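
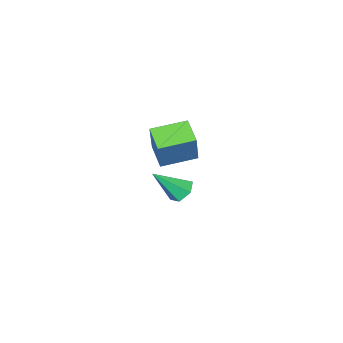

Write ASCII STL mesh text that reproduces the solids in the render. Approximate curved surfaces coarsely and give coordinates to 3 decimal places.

solid 
facet normal -0.573 0.410 -0.710
outer loop
vertex -0.548 -1.173 -2.891
vertex -1.026 -0.84 -2.313
vertex -0.377 -0.426 -2.598
endloop
endfacet
facet normal 0.932 -0.075 -0.354
outer loop
vertex -0.548 -1.173 -2.891
vertex -0.377 -0.426 -2.598
vertex 0.206 -1.72 -0.787
endloop
endfacet
facet normal -0.573 0.409 -0.710
outer loop
vertex -0.377 -0.426 -2.598
vertex -1.026 -0.84 -2.313
vertex -0.855 -0.093 -2.021
endloop
endfacet
facet normal 0.727 0.647 0.229
outer loop
vertex -0.377 -0.426 -2.598
vertex -0.855 -0.093 -2.021
vertex 0.206 -1.72 -0.787
endloop
endfacet
facet normal -0.573 0.409 -0.710
outer loop
vertex -0.855 -0.093 -2.021
vertex -1.026 -0.84 -2.313
vertex -1.503 -0.507 -1.736
endloop
endfacet
facet normal -0.025 0.594 0.804
outer loop
vertex -0.855 -0.093 -2.021
vertex -1.503 -0.507 -1.736
vertex 0.206 -1.72 -0.787
endloop
endfacet
facet normal -0.573 0.410 -0.710
outer loop
vertex -1.503 -0.507 -1.736
vertex -1.026 -0.84 -2.313
vertex -1.674 -1.254 -2.029
endloop
endfacet
facet normal -0.573 -0.182 0.799
outer loop
vertex -1.503 -0.507 -1.736
vertex -1.674 -1.254 -2.029
vertex 0.206 -1.72 -0.787
endloop
endfacet
facet normal -0.573 0.409 -0.710
outer loop
vertex -1.674 -1.254 -2.029
vertex -1.026 -0.84 -2.313
vertex -1.196 -1.587 -2.606
endloop
endfacet
facet normal -0.368 -0.904 0.217
outer loop
vertex -1.674 -1.254 -2.029
vertex -1.196 -1.587 -2.606
vertex 0.206 -1.72 -0.787
endloop
endfacet
facet normal -0.573 0.409 -0.710
outer loop
vertex -1.196 -1.587 -2.606
vertex -1.026 -0.84 -2.313
vertex -0.548 -1.173 -2.891
endloop
endfacet
facet normal 0.385 -0.850 -0.359
outer loop
vertex -1.196 -1.587 -2.606
vertex -0.548 -1.173 -2.891
vertex 0.206 -1.72 -0.787
endloop
endfacet
facet normal -0.807 0.568 0.162
outer loop
vertex 1.574 1.783 5.269
vertex 2.253 2.908 4.705
vertex 0.87 1.301 3.46
endloop
endfacet
facet normal -0.475 -0.787 0.394
outer loop
vertex 2.387 0.232 3.155
vertex 1.574 1.783 5.269
vertex 0.87 1.301 3.46
endloop
endfacet
facet normal -0.806 0.569 0.162
outer loop
vertex 0.87 1.301 3.46
vertex 2.253 2.908 4.705
vertex 1.55 2.426 2.896
endloop
endfacet
facet normal -0.352 -0.241 -0.905
outer loop
vertex 1.55 2.426 2.896
vertex 2.387 0.232 3.155
vertex 0.87 1.301 3.46
endloop
endfacet
facet normal 0.352 0.241 0.904
outer loop
vertex 1.574 1.783 5.269
vertex 3.77 1.839 4.4
vertex 2.253 2.908 4.705
endloop
endfacet
facet normal -0.475 -0.787 0.394
outer loop
vertex 3.09 0.714 4.964
vertex 1.574 1.783 5.269
vertex 2.387 0.232 3.155
endloop
endfacet
facet normal 0.352 0.241 0.905
outer loop
vertex 3.09 0.714 4.964
vertex 3.77 1.839 4.4
vertex 1.574 1.783 5.269
endloop
endfacet
facet normal 0.475 0.787 -0.394
outer loop
vertex 2.253 2.908 4.705
vertex 3.77 1.839 4.4
vertex 1.55 2.426 2.896
endloop
endfacet
facet normal -0.352 -0.241 -0.904
outer loop
vertex 3.066 1.357 2.591
vertex 2.387 0.232 3.155
vertex 1.55 2.426 2.896
endloop
endfacet
facet normal 0.475 0.786 -0.394
outer loop
vertex 1.55 2.426 2.896
vertex 3.77 1.839 4.4
vertex 3.066 1.357 2.591
endloop
endfacet
facet normal 0.807 -0.568 -0.162
outer loop
vertex 3.066 1.357 2.591
vertex 3.09 0.714 4.964
vertex 2.387 0.232 3.155
endloop
endfacet
facet normal 0.806 -0.569 -0.162
outer loop
vertex 3.77 1.839 4.4
vertex 3.09 0.714 4.964
vertex 3.066 1.357 2.591
endloop
endfacet

endsolid


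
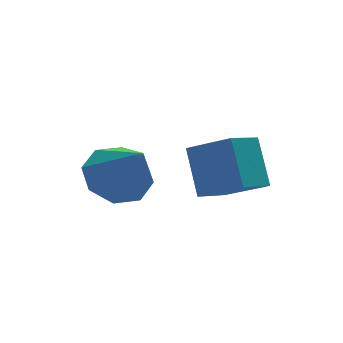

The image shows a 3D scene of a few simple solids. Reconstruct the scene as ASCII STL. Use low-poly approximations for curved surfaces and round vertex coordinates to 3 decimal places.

solid 
facet normal -0.153 0.610 -0.778
outer loop
vertex 2.12 3.947 -1.912
vertex 1.172 4.192 -1.534
vertex 2.141 4.581 -1.419
endloop
endfacet
facet normal 0.952 -0.207 0.226
outer loop
vertex 2.12 3.947 -1.912
vertex 2.141 4.581 -1.419
vertex 1.468 3.008 -0.026
endloop
endfacet
facet normal -0.153 0.611 -0.777
outer loop
vertex 2.141 4.581 -1.419
vertex 1.172 4.192 -1.534
vertex 1.594 4.987 -0.992
endloop
endfacet
facet normal 0.709 0.272 0.650
outer loop
vertex 2.141 4.581 -1.419
vertex 1.594 4.987 -0.992
vertex 1.468 3.008 -0.026
endloop
endfacet
facet normal -0.153 0.611 -0.777
outer loop
vertex 1.594 4.987 -0.992
vertex 1.172 4.192 -1.534
vertex 0.8 4.927 -0.883
endloop
endfacet
facet normal 0.091 0.432 0.897
outer loop
vertex 1.594 4.987 -0.992
vertex 0.8 4.927 -0.883
vertex 1.468 3.008 -0.026
endloop
endfacet
facet normal -0.153 0.611 -0.777
outer loop
vertex 0.8 4.927 -0.883
vertex 1.172 4.192 -1.534
vertex 0.224 4.437 -1.155
endloop
endfacet
facet normal -0.540 0.179 0.822
outer loop
vertex 0.8 4.927 -0.883
vertex 0.224 4.437 -1.155
vertex 1.468 3.008 -0.026
endloop
endfacet
facet normal -0.153 0.611 -0.777
outer loop
vertex 0.224 4.437 -1.155
vertex 1.172 4.192 -1.534
vertex 0.203 3.804 -1.649
endloop
endfacet
facet normal -0.815 -0.339 0.469
outer loop
vertex 0.224 4.437 -1.155
vertex 0.203 3.804 -1.649
vertex 1.468 3.008 -0.026
endloop
endfacet
facet normal -0.152 0.610 -0.777
outer loop
vertex 0.203 3.804 -1.649
vertex 1.172 4.192 -1.534
vertex 0.75 3.398 -2.075
endloop
endfacet
facet normal -0.573 -0.819 0.045
outer loop
vertex 0.203 3.804 -1.649
vertex 0.75 3.398 -2.075
vertex 1.468 3.008 -0.026
endloop
endfacet
facet normal -0.153 0.611 -0.777
outer loop
vertex 0.75 3.398 -2.075
vertex 1.172 4.192 -1.534
vertex 1.544 3.457 -2.185
endloop
endfacet
facet normal 0.045 -0.978 -0.202
outer loop
vertex 0.75 3.398 -2.075
vertex 1.544 3.457 -2.185
vertex 1.468 3.008 -0.026
endloop
endfacet
facet normal -0.152 0.611 -0.777
outer loop
vertex 1.544 3.457 -2.185
vertex 1.172 4.192 -1.534
vertex 2.12 3.947 -1.912
endloop
endfacet
facet normal 0.677 -0.725 -0.127
outer loop
vertex 1.544 3.457 -2.185
vertex 2.12 3.947 -1.912
vertex 1.468 3.008 -0.026
endloop
endfacet
facet normal -0.819 -0.404 0.407
outer loop
vertex 3.682 2.314 0.44
vertex 2.81 3.307 -0.33
vertex 3.582 1.256 -0.809
endloop
endfacet
facet normal 0.570 -0.649 0.504
outer loop
vertex 4.59 1.753 -1.31
vertex 3.682 2.314 0.44
vertex 3.582 1.256 -0.809
endloop
endfacet
facet normal -0.820 -0.403 0.407
outer loop
vertex 3.582 1.256 -0.809
vertex 2.81 3.307 -0.33
vertex 2.71 2.25 -1.58
endloop
endfacet
facet normal -0.061 -0.645 -0.762
outer loop
vertex 2.71 2.25 -1.58
vertex 4.59 1.753 -1.31
vertex 3.582 1.256 -0.809
endloop
endfacet
facet normal 0.061 0.645 0.762
outer loop
vertex 3.682 2.314 0.44
vertex 3.818 3.804 -0.831
vertex 2.81 3.307 -0.33
endloop
endfacet
facet normal 0.569 -0.650 0.504
outer loop
vertex 4.69 2.81 -0.06
vertex 3.682 2.314 0.44
vertex 4.59 1.753 -1.31
endloop
endfacet
facet normal 0.061 0.645 0.762
outer loop
vertex 4.69 2.81 -0.06
vertex 3.818 3.804 -0.831
vertex 3.682 2.314 0.44
endloop
endfacet
facet normal -0.570 0.649 -0.503
outer loop
vertex 2.81 3.307 -0.33
vertex 3.818 3.804 -0.831
vertex 2.71 2.25 -1.58
endloop
endfacet
facet normal -0.061 -0.645 -0.762
outer loop
vertex 3.718 2.746 -2.08
vertex 4.59 1.753 -1.31
vertex 2.71 2.25 -1.58
endloop
endfacet
facet normal -0.570 0.649 -0.504
outer loop
vertex 2.71 2.25 -1.58
vertex 3.818 3.804 -0.831
vertex 3.718 2.746 -2.08
endloop
endfacet
facet normal 0.819 0.404 -0.407
outer loop
vertex 3.718 2.746 -2.08
vertex 4.69 2.81 -0.06
vertex 4.59 1.753 -1.31
endloop
endfacet
facet normal 0.820 0.403 -0.407
outer loop
vertex 3.818 3.804 -0.831
vertex 4.69 2.81 -0.06
vertex 3.718 2.746 -2.08
endloop
endfacet

endsolid


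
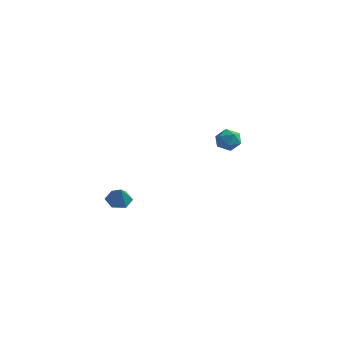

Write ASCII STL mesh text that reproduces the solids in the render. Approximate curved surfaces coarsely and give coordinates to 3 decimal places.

solid 
facet normal -0.779 0.324 0.537
outer loop
vertex 1.776 4.137 -1.212
vertex 1.505 3.442 -1.186
vertex 1.971 3.681 -0.654
endloop
endfacet
facet normal -0.200 0.723 0.661
outer loop
vertex 1.776 4.137 -1.212
vertex 1.971 3.681 -0.654
vertex 2.484 4.117 -0.976
endloop
endfacet
facet normal 0.016 0.999 0.038
outer loop
vertex 1.776 4.137 -1.212
vertex 2.484 4.117 -0.976
vertex 2.335 4.147 -1.707
endloop
endfacet
facet normal -0.430 0.771 -0.470
outer loop
vertex 1.776 4.137 -1.212
vertex 2.335 4.147 -1.707
vertex 1.73 3.73 -1.837
endloop
endfacet
facet normal -0.921 0.353 -0.162
outer loop
vertex 1.776 4.137 -1.212
vertex 1.73 3.73 -1.837
vertex 1.505 3.442 -1.186
endloop
endfacet
facet normal 0.316 0.295 0.902
outer loop
vertex 2.484 4.117 -0.976
vertex 1.971 3.681 -0.654
vertex 2.65 3.41 -0.803
endloop
endfacet
facet normal -0.620 -0.351 0.701
outer loop
vertex 1.971 3.681 -0.654
vertex 1.505 3.442 -1.186
vertex 2.045 2.993 -0.933
endloop
endfacet
facet normal -0.851 -0.305 -0.429
outer loop
vertex 1.505 3.442 -1.186
vertex 1.73 3.73 -1.837
vertex 1.896 3.023 -1.664
endloop
endfacet
facet normal -0.056 0.370 -0.927
outer loop
vertex 1.73 3.73 -1.837
vertex 2.335 4.147 -1.707
vertex 2.409 3.459 -1.986
endloop
endfacet
facet normal 0.664 0.740 -0.105
outer loop
vertex 2.335 4.147 -1.707
vertex 2.484 4.117 -0.976
vertex 2.875 3.698 -1.454
endloop
endfacet
facet normal 0.430 -0.771 0.470
outer loop
vertex 2.604 3.003 -1.428
vertex 2.65 3.41 -0.803
vertex 2.045 2.993 -0.933
endloop
endfacet
facet normal -0.016 -0.999 -0.038
outer loop
vertex 2.604 3.003 -1.428
vertex 2.045 2.993 -0.933
vertex 1.896 3.023 -1.664
endloop
endfacet
facet normal 0.200 -0.723 -0.661
outer loop
vertex 2.604 3.003 -1.428
vertex 1.896 3.023 -1.664
vertex 2.409 3.459 -1.986
endloop
endfacet
facet normal 0.779 -0.324 -0.537
outer loop
vertex 2.604 3.003 -1.428
vertex 2.409 3.459 -1.986
vertex 2.875 3.698 -1.454
endloop
endfacet
facet normal 0.921 -0.353 0.162
outer loop
vertex 2.604 3.003 -1.428
vertex 2.875 3.698 -1.454
vertex 2.65 3.41 -0.803
endloop
endfacet
facet normal 0.056 -0.370 0.927
outer loop
vertex 2.045 2.993 -0.933
vertex 2.65 3.41 -0.803
vertex 1.971 3.681 -0.654
endloop
endfacet
facet normal -0.664 -0.740 0.105
outer loop
vertex 1.896 3.023 -1.664
vertex 2.045 2.993 -0.933
vertex 1.505 3.442 -1.186
endloop
endfacet
facet normal -0.316 -0.295 -0.902
outer loop
vertex 2.409 3.459 -1.986
vertex 1.896 3.023 -1.664
vertex 1.73 3.73 -1.837
endloop
endfacet
facet normal 0.620 0.351 -0.701
outer loop
vertex 2.875 3.698 -1.454
vertex 2.409 3.459 -1.986
vertex 2.335 4.147 -1.707
endloop
endfacet
facet normal 0.851 0.305 0.429
outer loop
vertex 2.65 3.41 -0.803
vertex 2.875 3.698 -1.454
vertex 2.484 4.117 -0.976
endloop
endfacet
facet normal -0.437 0.418 -0.796
outer loop
vertex 1.238 -3.538 -3.856
vertex 0.701 -3.391 -3.484
vertex 1.205 -2.953 -3.531
endloop
endfacet
facet normal 0.999 0.034 0.039
outer loop
vertex 1.238 -3.538 -3.856
vertex 1.205 -2.953 -3.531
vertex 1.199 -3.869 -2.576
endloop
endfacet
facet normal -0.438 0.419 -0.795
outer loop
vertex 1.205 -2.953 -3.531
vertex 0.701 -3.391 -3.484
vertex 0.668 -2.807 -3.158
endloop
endfacet
facet normal 0.561 0.596 0.575
outer loop
vertex 1.205 -2.953 -3.531
vertex 0.668 -2.807 -3.158
vertex 1.199 -3.869 -2.576
endloop
endfacet
facet normal -0.436 0.420 -0.796
outer loop
vertex 0.668 -2.807 -3.158
vertex 0.701 -3.391 -3.484
vertex 0.163 -3.245 -3.112
endloop
endfacet
facet normal -0.240 0.371 0.897
outer loop
vertex 0.668 -2.807 -3.158
vertex 0.163 -3.245 -3.112
vertex 1.199 -3.869 -2.576
endloop
endfacet
facet normal -0.437 0.418 -0.796
outer loop
vertex 0.163 -3.245 -3.112
vertex 0.701 -3.391 -3.484
vertex 0.196 -3.83 -3.437
endloop
endfacet
facet normal -0.602 -0.413 0.683
outer loop
vertex 0.163 -3.245 -3.112
vertex 0.196 -3.83 -3.437
vertex 1.199 -3.869 -2.576
endloop
endfacet
facet normal -0.437 0.418 -0.796
outer loop
vertex 0.196 -3.83 -3.437
vertex 0.701 -3.391 -3.484
vertex 0.734 -3.976 -3.809
endloop
endfacet
facet normal -0.164 -0.976 0.146
outer loop
vertex 0.196 -3.83 -3.437
vertex 0.734 -3.976 -3.809
vertex 1.199 -3.869 -2.576
endloop
endfacet
facet normal -0.437 0.418 -0.796
outer loop
vertex 0.734 -3.976 -3.809
vertex 0.701 -3.391 -3.484
vertex 1.238 -3.538 -3.856
endloop
endfacet
facet normal 0.637 -0.751 -0.175
outer loop
vertex 0.734 -3.976 -3.809
vertex 1.238 -3.538 -3.856
vertex 1.199 -3.869 -2.576
endloop
endfacet

endsolid


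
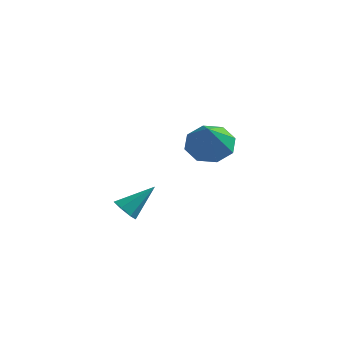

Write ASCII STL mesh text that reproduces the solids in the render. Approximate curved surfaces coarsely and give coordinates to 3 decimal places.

solid 
facet normal -0.223 0.583 -0.781
outer loop
vertex 4.565 3.541 -2.874
vertex 3.621 3.532 -2.611
vertex 4.393 4.101 -2.407
endloop
endfacet
facet normal 0.941 0.006 0.340
outer loop
vertex 4.565 3.541 -2.874
vertex 4.393 4.101 -2.407
vertex 3.999 2.548 -1.289
endloop
endfacet
facet normal -0.223 0.582 -0.782
outer loop
vertex 4.393 4.101 -2.407
vertex 3.621 3.532 -2.611
vertex 3.768 4.329 -2.059
endloop
endfacet
facet normal 0.552 0.390 0.737
outer loop
vertex 4.393 4.101 -2.407
vertex 3.768 4.329 -2.059
vertex 3.999 2.548 -1.289
endloop
endfacet
facet normal -0.224 0.582 -0.781
outer loop
vertex 3.768 4.329 -2.059
vertex 3.621 3.532 -2.611
vertex 3.058 4.089 -2.034
endloop
endfacet
facet normal -0.098 0.384 0.918
outer loop
vertex 3.768 4.329 -2.059
vertex 3.058 4.089 -2.034
vertex 3.999 2.548 -1.289
endloop
endfacet
facet normal -0.223 0.583 -0.781
outer loop
vertex 3.058 4.089 -2.034
vertex 3.621 3.532 -2.611
vertex 2.677 3.524 -2.347
endloop
endfacet
facet normal -0.628 -0.007 0.778
outer loop
vertex 3.058 4.089 -2.034
vertex 2.677 3.524 -2.347
vertex 3.999 2.548 -1.289
endloop
endfacet
facet normal -0.224 0.582 -0.782
outer loop
vertex 2.677 3.524 -2.347
vertex 3.621 3.532 -2.611
vertex 2.85 2.963 -2.814
endloop
endfacet
facet normal -0.729 -0.556 0.398
outer loop
vertex 2.677 3.524 -2.347
vertex 2.85 2.963 -2.814
vertex 3.999 2.548 -1.289
endloop
endfacet
facet normal -0.223 0.582 -0.782
outer loop
vertex 2.85 2.963 -2.814
vertex 3.621 3.532 -2.611
vertex 3.475 2.735 -3.162
endloop
endfacet
facet normal -0.342 -0.940 0.002
outer loop
vertex 2.85 2.963 -2.814
vertex 3.475 2.735 -3.162
vertex 3.999 2.548 -1.289
endloop
endfacet
facet normal -0.224 0.582 -0.782
outer loop
vertex 3.475 2.735 -3.162
vertex 3.621 3.532 -2.611
vertex 4.185 2.975 -3.187
endloop
endfacet
facet normal 0.309 -0.934 -0.180
outer loop
vertex 3.475 2.735 -3.162
vertex 4.185 2.975 -3.187
vertex 3.999 2.548 -1.289
endloop
endfacet
facet normal -0.223 0.582 -0.782
outer loop
vertex 4.185 2.975 -3.187
vertex 3.621 3.532 -2.611
vertex 4.565 3.541 -2.874
endloop
endfacet
facet normal 0.840 -0.542 -0.040
outer loop
vertex 4.185 2.975 -3.187
vertex 4.565 3.541 -2.874
vertex 3.999 2.548 -1.289
endloop
endfacet
facet normal -0.506 -0.584 -0.634
outer loop
vertex 3.075 -1.301 -4.309
vertex 2.623 -1.286 -3.962
vertex 2.754 -0.934 -4.391
endloop
endfacet
facet normal 0.701 0.500 -0.508
outer loop
vertex 3.075 -1.301 -4.309
vertex 2.754 -0.934 -4.391
vertex 3.377 -0.414 -3.018
endloop
endfacet
facet normal -0.506 -0.585 -0.634
outer loop
vertex 2.754 -0.934 -4.391
vertex 2.623 -1.286 -3.962
vertex 2.334 -0.832 -4.15
endloop
endfacet
facet normal 0.019 0.932 -0.362
outer loop
vertex 2.754 -0.934 -4.391
vertex 2.334 -0.832 -4.15
vertex 3.377 -0.414 -3.018
endloop
endfacet
facet normal -0.506 -0.585 -0.635
outer loop
vertex 2.334 -0.832 -4.15
vertex 2.623 -1.286 -3.962
vertex 2.132 -1.072 -3.768
endloop
endfacet
facet normal -0.554 0.805 0.213
outer loop
vertex 2.334 -0.832 -4.15
vertex 2.132 -1.072 -3.768
vertex 3.377 -0.414 -3.018
endloop
endfacet
facet normal -0.506 -0.585 -0.634
outer loop
vertex 2.132 -1.072 -3.768
vertex 2.623 -1.286 -3.962
vertex 2.3 -1.473 -3.532
endloop
endfacet
facet normal -0.585 0.215 0.782
outer loop
vertex 2.132 -1.072 -3.768
vertex 2.3 -1.473 -3.532
vertex 3.377 -0.414 -3.018
endloop
endfacet
facet normal -0.506 -0.585 -0.634
outer loop
vertex 2.3 -1.473 -3.532
vertex 2.623 -1.286 -3.962
vertex 2.711 -1.733 -3.62
endloop
endfacet
facet normal -0.052 -0.393 0.918
outer loop
vertex 2.3 -1.473 -3.532
vertex 2.711 -1.733 -3.62
vertex 3.377 -0.414 -3.018
endloop
endfacet
facet normal -0.506 -0.585 -0.634
outer loop
vertex 2.711 -1.733 -3.62
vertex 2.623 -1.286 -3.962
vertex 3.056 -1.656 -3.966
endloop
endfacet
facet normal 0.645 -0.562 0.518
outer loop
vertex 2.711 -1.733 -3.62
vertex 3.056 -1.656 -3.966
vertex 3.377 -0.414 -3.018
endloop
endfacet
facet normal -0.506 -0.585 -0.634
outer loop
vertex 3.056 -1.656 -3.966
vertex 2.623 -1.286 -3.962
vertex 3.075 -1.301 -4.309
endloop
endfacet
facet normal 0.980 -0.165 -0.116
outer loop
vertex 3.056 -1.656 -3.966
vertex 3.075 -1.301 -4.309
vertex 3.377 -0.414 -3.018
endloop
endfacet

endsolid


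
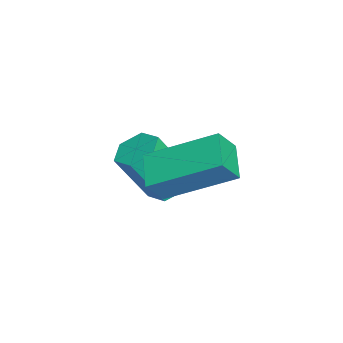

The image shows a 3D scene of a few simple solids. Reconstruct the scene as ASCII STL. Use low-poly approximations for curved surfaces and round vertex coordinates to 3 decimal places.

solid 
facet normal -0.112 0.480 -0.870
outer loop
vertex 1.897 2.534 -4.225
vertex 1.449 2.052 -4.433
vertex 1.224 2.611 -4.096
endloop
endfacet
facet normal 0.187 0.870 0.456
outer loop
vertex 1.897 2.534 -4.225
vertex 1.224 2.611 -4.096
vertex 2.1 1.669 -2.659
endloop
endfacet
facet normal 0.187 0.870 0.456
outer loop
vertex 2.1 1.669 -2.659
vertex 1.224 2.611 -4.096
vertex 1.426 1.746 -2.53
endloop
endfacet
facet normal 0.112 -0.480 0.870
outer loop
vertex 2.1 1.669 -2.659
vertex 1.426 1.746 -2.53
vertex 1.651 1.188 -2.867
endloop
endfacet
facet normal -0.113 0.479 -0.870
outer loop
vertex 1.224 2.611 -4.096
vertex 1.449 2.052 -4.433
vertex 0.775 2.129 -4.303
endloop
endfacet
facet normal -0.751 0.532 0.391
outer loop
vertex 1.224 2.611 -4.096
vertex 0.775 2.129 -4.303
vertex 1.426 1.746 -2.53
endloop
endfacet
facet normal -0.752 0.531 0.391
outer loop
vertex 1.426 1.746 -2.53
vertex 0.775 2.129 -4.303
vertex 0.978 1.265 -2.738
endloop
endfacet
facet normal 0.112 -0.480 0.870
outer loop
vertex 1.426 1.746 -2.53
vertex 0.978 1.265 -2.738
vertex 1.651 1.188 -2.867
endloop
endfacet
facet normal -0.113 0.481 -0.869
outer loop
vertex 0.775 2.129 -4.303
vertex 1.449 2.052 -4.433
vertex 1.0 1.571 -4.641
endloop
endfacet
facet normal -0.939 -0.339 -0.065
outer loop
vertex 0.775 2.129 -4.303
vertex 1.0 1.571 -4.641
vertex 0.978 1.265 -2.738
endloop
endfacet
facet normal -0.939 -0.338 -0.065
outer loop
vertex 0.978 1.265 -2.738
vertex 1.0 1.571 -4.641
vertex 1.203 0.706 -3.075
endloop
endfacet
facet normal 0.112 -0.480 0.870
outer loop
vertex 0.978 1.265 -2.738
vertex 1.203 0.706 -3.075
vertex 1.651 1.188 -2.867
endloop
endfacet
facet normal -0.112 0.480 -0.870
outer loop
vertex 1.0 1.571 -4.641
vertex 1.449 2.052 -4.433
vertex 1.674 1.494 -4.77
endloop
endfacet
facet normal -0.187 -0.870 -0.456
outer loop
vertex 1.0 1.571 -4.641
vertex 1.674 1.494 -4.77
vertex 1.203 0.706 -3.075
endloop
endfacet
facet normal -0.187 -0.870 -0.456
outer loop
vertex 1.203 0.706 -3.075
vertex 1.674 1.494 -4.77
vertex 1.876 0.629 -3.204
endloop
endfacet
facet normal 0.112 -0.480 0.870
outer loop
vertex 1.203 0.706 -3.075
vertex 1.876 0.629 -3.204
vertex 1.651 1.188 -2.867
endloop
endfacet
facet normal -0.112 0.480 -0.870
outer loop
vertex 1.674 1.494 -4.77
vertex 1.449 2.052 -4.433
vertex 2.122 1.975 -4.562
endloop
endfacet
facet normal 0.752 -0.531 -0.390
outer loop
vertex 1.674 1.494 -4.77
vertex 2.122 1.975 -4.562
vertex 1.876 0.629 -3.204
endloop
endfacet
facet normal 0.751 -0.532 -0.391
outer loop
vertex 1.876 0.629 -3.204
vertex 2.122 1.975 -4.562
vertex 2.325 1.111 -2.997
endloop
endfacet
facet normal 0.113 -0.479 0.870
outer loop
vertex 1.876 0.629 -3.204
vertex 2.325 1.111 -2.997
vertex 1.651 1.188 -2.867
endloop
endfacet
facet normal -0.112 0.480 -0.870
outer loop
vertex 2.122 1.975 -4.562
vertex 1.449 2.052 -4.433
vertex 1.897 2.534 -4.225
endloop
endfacet
facet normal 0.939 0.339 0.065
outer loop
vertex 2.122 1.975 -4.562
vertex 1.897 2.534 -4.225
vertex 2.325 1.111 -2.997
endloop
endfacet
facet normal 0.939 0.339 0.065
outer loop
vertex 2.325 1.111 -2.997
vertex 1.897 2.534 -4.225
vertex 2.1 1.669 -2.659
endloop
endfacet
facet normal 0.113 -0.481 0.869
outer loop
vertex 2.325 1.111 -2.997
vertex 2.1 1.669 -2.659
vertex 1.651 1.188 -2.867
endloop
endfacet
facet normal -0.927 -0.147 0.345
outer loop
vertex 3.546 1.575 -1.53
vertex 3.63 3.451 -0.504
vertex 3.21 1.987 -2.256
endloop
endfacet
facet normal -0.039 -0.877 -0.479
outer loop
vertex 4.23 2.149 -2.636
vertex 3.546 1.575 -1.53
vertex 3.21 1.987 -2.256
endloop
endfacet
facet normal -0.927 -0.146 0.344
outer loop
vertex 3.21 1.987 -2.256
vertex 3.63 3.451 -0.504
vertex 3.295 3.863 -1.231
endloop
endfacet
facet normal -0.373 0.458 -0.807
outer loop
vertex 3.295 3.863 -1.231
vertex 4.23 2.149 -2.636
vertex 3.21 1.987 -2.256
endloop
endfacet
facet normal 0.373 -0.458 0.807
outer loop
vertex 3.546 1.575 -1.53
vertex 4.65 3.613 -0.884
vertex 3.63 3.451 -0.504
endloop
endfacet
facet normal -0.039 -0.877 -0.479
outer loop
vertex 4.565 1.737 -1.909
vertex 3.546 1.575 -1.53
vertex 4.23 2.149 -2.636
endloop
endfacet
facet normal 0.373 -0.458 0.807
outer loop
vertex 4.565 1.737 -1.909
vertex 4.65 3.613 -0.884
vertex 3.546 1.575 -1.53
endloop
endfacet
facet normal 0.039 0.877 0.479
outer loop
vertex 3.63 3.451 -0.504
vertex 4.65 3.613 -0.884
vertex 3.295 3.863 -1.231
endloop
endfacet
facet normal -0.373 0.458 -0.807
outer loop
vertex 4.314 4.025 -1.61
vertex 4.23 2.149 -2.636
vertex 3.295 3.863 -1.231
endloop
endfacet
facet normal 0.039 0.877 0.479
outer loop
vertex 3.295 3.863 -1.231
vertex 4.65 3.613 -0.884
vertex 4.314 4.025 -1.61
endloop
endfacet
facet normal 0.927 0.147 -0.344
outer loop
vertex 4.314 4.025 -1.61
vertex 4.565 1.737 -1.909
vertex 4.23 2.149 -2.636
endloop
endfacet
facet normal 0.927 0.147 -0.346
outer loop
vertex 4.65 3.613 -0.884
vertex 4.565 1.737 -1.909
vertex 4.314 4.025 -1.61
endloop
endfacet

endsolid


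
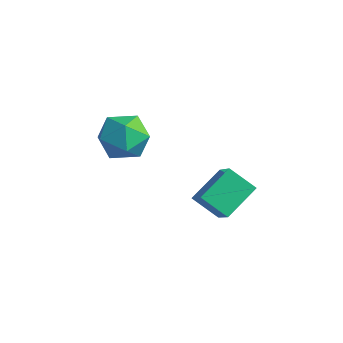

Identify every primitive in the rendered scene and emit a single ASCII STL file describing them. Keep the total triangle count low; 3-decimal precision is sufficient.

solid 
facet normal -0.658 0.485 0.576
outer loop
vertex -2.572 3.129 2.57
vertex -2.47 2.559 3.166
vertex -1.986 3.235 3.15
endloop
endfacet
facet normal -0.314 0.938 0.145
outer loop
vertex -2.572 3.129 2.57
vertex -1.986 3.235 3.15
vertex -1.822 3.413 2.355
endloop
endfacet
facet normal -0.429 0.733 -0.528
outer loop
vertex -2.572 3.129 2.57
vertex -1.822 3.413 2.355
vertex -2.204 2.848 1.881
endloop
endfacet
facet normal -0.844 0.153 -0.513
outer loop
vertex -2.572 3.129 2.57
vertex -2.204 2.848 1.881
vertex -2.604 2.321 2.382
endloop
endfacet
facet normal -0.986 -0.000 0.169
outer loop
vertex -2.572 3.129 2.57
vertex -2.604 2.321 2.382
vertex -2.47 2.559 3.166
endloop
endfacet
facet normal 0.386 0.880 0.277
outer loop
vertex -1.822 3.413 2.355
vertex -1.986 3.235 3.15
vertex -1.256 3.019 2.818
endloop
endfacet
facet normal -0.171 0.146 0.974
outer loop
vertex -1.986 3.235 3.15
vertex -2.47 2.559 3.166
vertex -1.656 2.492 3.319
endloop
endfacet
facet normal -0.702 -0.639 0.314
outer loop
vertex -2.47 2.559 3.166
vertex -2.604 2.321 2.382
vertex -2.038 1.927 2.845
endloop
endfacet
facet normal -0.474 -0.390 -0.789
outer loop
vertex -2.604 2.321 2.382
vertex -2.204 2.848 1.881
vertex -1.874 2.105 2.05
endloop
endfacet
facet normal 0.198 0.548 -0.813
outer loop
vertex -2.204 2.848 1.881
vertex -1.822 3.413 2.355
vertex -1.39 2.781 2.034
endloop
endfacet
facet normal 0.844 -0.153 0.513
outer loop
vertex -1.288 2.211 2.63
vertex -1.256 3.019 2.818
vertex -1.656 2.492 3.319
endloop
endfacet
facet normal 0.429 -0.733 0.528
outer loop
vertex -1.288 2.211 2.63
vertex -1.656 2.492 3.319
vertex -2.038 1.927 2.845
endloop
endfacet
facet normal 0.314 -0.938 -0.145
outer loop
vertex -1.288 2.211 2.63
vertex -2.038 1.927 2.845
vertex -1.874 2.105 2.05
endloop
endfacet
facet normal 0.658 -0.485 -0.576
outer loop
vertex -1.288 2.211 2.63
vertex -1.874 2.105 2.05
vertex -1.39 2.781 2.034
endloop
endfacet
facet normal 0.986 0.000 -0.169
outer loop
vertex -1.288 2.211 2.63
vertex -1.39 2.781 2.034
vertex -1.256 3.019 2.818
endloop
endfacet
facet normal 0.474 0.390 0.789
outer loop
vertex -1.656 2.492 3.319
vertex -1.256 3.019 2.818
vertex -1.986 3.235 3.15
endloop
endfacet
facet normal -0.198 -0.548 0.813
outer loop
vertex -2.038 1.927 2.845
vertex -1.656 2.492 3.319
vertex -2.47 2.559 3.166
endloop
endfacet
facet normal -0.386 -0.880 -0.277
outer loop
vertex -1.874 2.105 2.05
vertex -2.038 1.927 2.845
vertex -2.604 2.321 2.382
endloop
endfacet
facet normal 0.171 -0.146 -0.974
outer loop
vertex -1.39 2.781 2.034
vertex -1.874 2.105 2.05
vertex -2.204 2.848 1.881
endloop
endfacet
facet normal 0.702 0.639 -0.314
outer loop
vertex -1.256 3.019 2.818
vertex -1.39 2.781 2.034
vertex -1.822 3.413 2.355
endloop
endfacet
facet normal -0.748 -0.327 0.578
outer loop
vertex 1.176 2.583 2.016
vertex 1.164 3.634 2.596
vertex 0.406 2.995 1.253
endloop
endfacet
facet normal 0.010 -0.876 -0.483
outer loop
vertex 1.116 3.306 0.704
vertex 1.176 2.583 2.016
vertex 0.406 2.995 1.253
endloop
endfacet
facet normal -0.748 -0.328 0.578
outer loop
vertex 0.406 2.995 1.253
vertex 1.164 3.634 2.596
vertex 0.393 4.046 1.832
endloop
endfacet
facet normal -0.664 0.354 -0.658
outer loop
vertex 0.393 4.046 1.832
vertex 1.116 3.306 0.704
vertex 0.406 2.995 1.253
endloop
endfacet
facet normal 0.664 -0.355 0.658
outer loop
vertex 1.176 2.583 2.016
vertex 1.874 3.945 2.047
vertex 1.164 3.634 2.596
endloop
endfacet
facet normal 0.011 -0.876 -0.483
outer loop
vertex 1.887 2.894 1.468
vertex 1.176 2.583 2.016
vertex 1.116 3.306 0.704
endloop
endfacet
facet normal 0.663 -0.355 0.659
outer loop
vertex 1.887 2.894 1.468
vertex 1.874 3.945 2.047
vertex 1.176 2.583 2.016
endloop
endfacet
facet normal -0.010 0.876 0.483
outer loop
vertex 1.164 3.634 2.596
vertex 1.874 3.945 2.047
vertex 0.393 4.046 1.832
endloop
endfacet
facet normal -0.663 0.356 -0.658
outer loop
vertex 1.104 4.357 1.284
vertex 1.116 3.306 0.704
vertex 0.393 4.046 1.832
endloop
endfacet
facet normal -0.010 0.875 0.483
outer loop
vertex 0.393 4.046 1.832
vertex 1.874 3.945 2.047
vertex 1.104 4.357 1.284
endloop
endfacet
facet normal 0.748 0.327 -0.578
outer loop
vertex 1.104 4.357 1.284
vertex 1.887 2.894 1.468
vertex 1.116 3.306 0.704
endloop
endfacet
facet normal 0.748 0.328 -0.578
outer loop
vertex 1.874 3.945 2.047
vertex 1.887 2.894 1.468
vertex 1.104 4.357 1.284
endloop
endfacet

endsolid


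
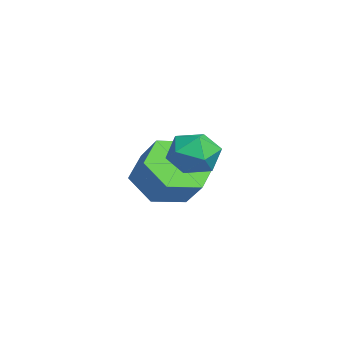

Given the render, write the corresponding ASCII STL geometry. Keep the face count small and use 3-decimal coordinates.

solid 
facet normal -0.914 0.377 0.147
outer loop
vertex 2.357 -1.53 1.71
vertex 2.12 -2.185 1.915
vertex 2.389 -1.725 2.408
endloop
endfacet
facet normal -0.413 0.872 0.263
outer loop
vertex 2.357 -1.53 1.71
vertex 2.389 -1.725 2.408
vertex 2.944 -1.371 2.105
endloop
endfacet
facet normal -0.030 0.942 -0.334
outer loop
vertex 2.357 -1.53 1.71
vertex 2.944 -1.371 2.105
vertex 3.019 -1.61 1.424
endloop
endfacet
facet normal -0.295 0.490 -0.820
outer loop
vertex 2.357 -1.53 1.71
vertex 3.019 -1.61 1.424
vertex 2.509 -2.113 1.307
endloop
endfacet
facet normal -0.841 0.141 -0.522
outer loop
vertex 2.357 -1.53 1.71
vertex 2.509 -2.113 1.307
vertex 2.12 -2.185 1.915
endloop
endfacet
facet normal 0.022 0.630 0.776
outer loop
vertex 2.944 -1.371 2.105
vertex 2.389 -1.725 2.408
vertex 3.071 -1.927 2.553
endloop
endfacet
facet normal -0.790 -0.169 0.589
outer loop
vertex 2.389 -1.725 2.408
vertex 2.12 -2.185 1.915
vertex 2.561 -2.43 2.436
endloop
endfacet
facet normal -0.671 -0.552 -0.495
outer loop
vertex 2.12 -2.185 1.915
vertex 2.509 -2.113 1.307
vertex 2.636 -2.669 1.755
endloop
endfacet
facet normal 0.212 0.013 -0.977
outer loop
vertex 2.509 -2.113 1.307
vertex 3.019 -1.61 1.424
vertex 3.191 -2.315 1.452
endloop
endfacet
facet normal 0.639 0.745 -0.191
outer loop
vertex 3.019 -1.61 1.424
vertex 2.944 -1.371 2.105
vertex 3.46 -1.855 1.945
endloop
endfacet
facet normal 0.295 -0.490 0.820
outer loop
vertex 3.223 -2.51 2.15
vertex 3.071 -1.927 2.553
vertex 2.561 -2.43 2.436
endloop
endfacet
facet normal 0.030 -0.942 0.334
outer loop
vertex 3.223 -2.51 2.15
vertex 2.561 -2.43 2.436
vertex 2.636 -2.669 1.755
endloop
endfacet
facet normal 0.413 -0.872 -0.263
outer loop
vertex 3.223 -2.51 2.15
vertex 2.636 -2.669 1.755
vertex 3.191 -2.315 1.452
endloop
endfacet
facet normal 0.914 -0.377 -0.147
outer loop
vertex 3.223 -2.51 2.15
vertex 3.191 -2.315 1.452
vertex 3.46 -1.855 1.945
endloop
endfacet
facet normal 0.841 -0.141 0.522
outer loop
vertex 3.223 -2.51 2.15
vertex 3.46 -1.855 1.945
vertex 3.071 -1.927 2.553
endloop
endfacet
facet normal -0.212 -0.013 0.977
outer loop
vertex 2.561 -2.43 2.436
vertex 3.071 -1.927 2.553
vertex 2.389 -1.725 2.408
endloop
endfacet
facet normal -0.639 -0.745 0.191
outer loop
vertex 2.636 -2.669 1.755
vertex 2.561 -2.43 2.436
vertex 2.12 -2.185 1.915
endloop
endfacet
facet normal -0.022 -0.630 -0.776
outer loop
vertex 3.191 -2.315 1.452
vertex 2.636 -2.669 1.755
vertex 2.509 -2.113 1.307
endloop
endfacet
facet normal 0.790 0.169 -0.589
outer loop
vertex 3.46 -1.855 1.945
vertex 3.191 -2.315 1.452
vertex 3.019 -1.61 1.424
endloop
endfacet
facet normal 0.671 0.552 0.495
outer loop
vertex 3.071 -1.927 2.553
vertex 3.46 -1.855 1.945
vertex 2.944 -1.371 2.105
endloop
endfacet
facet normal -0.653 -0.294 -0.698
outer loop
vertex 0.793 -2.827 -0.368
vertex 0.078 -2.428 0.133
vertex 0.549 -1.912 -0.525
endloop
endfacet
facet normal 0.714 0.071 -0.697
outer loop
vertex 0.793 -2.827 -0.368
vertex 0.549 -1.912 -0.525
vertex 1.498 -2.51 0.386
endloop
endfacet
facet normal 0.714 0.072 -0.697
outer loop
vertex 1.498 -2.51 0.386
vertex 0.549 -1.912 -0.525
vertex 1.254 -1.595 0.23
endloop
endfacet
facet normal 0.652 0.293 0.699
outer loop
vertex 1.498 -2.51 0.386
vertex 1.254 -1.595 0.23
vertex 0.782 -2.112 0.887
endloop
endfacet
facet normal -0.653 -0.294 -0.698
outer loop
vertex 0.549 -1.912 -0.525
vertex 0.078 -2.428 0.133
vertex -0.166 -1.513 -0.024
endloop
endfacet
facet normal 0.137 0.861 -0.490
outer loop
vertex 0.549 -1.912 -0.525
vertex -0.166 -1.513 -0.024
vertex 1.254 -1.595 0.23
endloop
endfacet
facet normal 0.137 0.861 -0.490
outer loop
vertex 1.254 -1.595 0.23
vertex -0.166 -1.513 -0.024
vertex 0.538 -1.196 0.731
endloop
endfacet
facet normal 0.652 0.293 0.699
outer loop
vertex 1.254 -1.595 0.23
vertex 0.538 -1.196 0.731
vertex 0.782 -2.112 0.887
endloop
endfacet
facet normal -0.652 -0.294 -0.699
outer loop
vertex -0.166 -1.513 -0.024
vertex 0.078 -2.428 0.133
vertex -0.638 -2.03 0.634
endloop
endfacet
facet normal -0.577 0.790 0.207
outer loop
vertex -0.166 -1.513 -0.024
vertex -0.638 -2.03 0.634
vertex 0.538 -1.196 0.731
endloop
endfacet
facet normal -0.577 0.790 0.208
outer loop
vertex 0.538 -1.196 0.731
vertex -0.638 -2.03 0.634
vertex 0.067 -1.713 1.388
endloop
endfacet
facet normal 0.653 0.293 0.699
outer loop
vertex 0.538 -1.196 0.731
vertex 0.067 -1.713 1.388
vertex 0.782 -2.112 0.887
endloop
endfacet
facet normal -0.652 -0.293 -0.699
outer loop
vertex -0.638 -2.03 0.634
vertex 0.078 -2.428 0.133
vertex -0.394 -2.945 0.79
endloop
endfacet
facet normal -0.713 -0.071 0.697
outer loop
vertex -0.638 -2.03 0.634
vertex -0.394 -2.945 0.79
vertex 0.067 -1.713 1.388
endloop
endfacet
facet normal -0.714 -0.071 0.697
outer loop
vertex 0.067 -1.713 1.388
vertex -0.394 -2.945 0.79
vertex 0.311 -2.628 1.545
endloop
endfacet
facet normal 0.653 0.294 0.698
outer loop
vertex 0.067 -1.713 1.388
vertex 0.311 -2.628 1.545
vertex 0.782 -2.112 0.887
endloop
endfacet
facet normal -0.652 -0.293 -0.699
outer loop
vertex -0.394 -2.945 0.79
vertex 0.078 -2.428 0.133
vertex 0.322 -3.344 0.289
endloop
endfacet
facet normal -0.137 -0.861 0.490
outer loop
vertex -0.394 -2.945 0.79
vertex 0.322 -3.344 0.289
vertex 0.311 -2.628 1.545
endloop
endfacet
facet normal -0.137 -0.861 0.490
outer loop
vertex 0.311 -2.628 1.545
vertex 0.322 -3.344 0.289
vertex 1.026 -3.027 1.044
endloop
endfacet
facet normal 0.653 0.294 0.698
outer loop
vertex 0.311 -2.628 1.545
vertex 1.026 -3.027 1.044
vertex 0.782 -2.112 0.887
endloop
endfacet
facet normal -0.653 -0.293 -0.699
outer loop
vertex 0.322 -3.344 0.289
vertex 0.078 -2.428 0.133
vertex 0.793 -2.827 -0.368
endloop
endfacet
facet normal 0.578 -0.790 -0.207
outer loop
vertex 0.322 -3.344 0.289
vertex 0.793 -2.827 -0.368
vertex 1.026 -3.027 1.044
endloop
endfacet
facet normal 0.577 -0.790 -0.207
outer loop
vertex 1.026 -3.027 1.044
vertex 0.793 -2.827 -0.368
vertex 1.498 -2.51 0.386
endloop
endfacet
facet normal 0.652 0.294 0.699
outer loop
vertex 1.026 -3.027 1.044
vertex 1.498 -2.51 0.386
vertex 0.782 -2.112 0.887
endloop
endfacet

endsolid


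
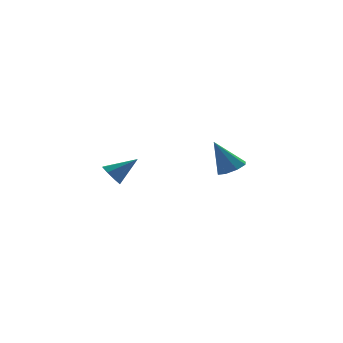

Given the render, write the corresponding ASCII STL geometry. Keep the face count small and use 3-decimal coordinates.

solid 
facet normal -0.804 0.066 -0.591
outer loop
vertex -3.195 -0.554 -1.865
vertex -3.506 -1.002 -1.492
vertex -3.456 -0.344 -1.487
endloop
endfacet
facet normal 0.582 0.811 -0.049
outer loop
vertex -3.195 -0.554 -1.865
vertex -3.456 -0.344 -1.487
vertex -2.334 -1.098 -0.628
endloop
endfacet
facet normal -0.802 0.065 -0.594
outer loop
vertex -3.456 -0.344 -1.487
vertex -3.506 -1.002 -1.492
vertex -3.747 -0.519 -1.113
endloop
endfacet
facet normal 0.165 0.838 0.520
outer loop
vertex -3.456 -0.344 -1.487
vertex -3.747 -0.519 -1.113
vertex -2.334 -1.098 -0.628
endloop
endfacet
facet normal -0.803 0.064 -0.593
outer loop
vertex -3.747 -0.519 -1.113
vertex -3.506 -1.002 -1.492
vertex -3.896 -0.977 -0.961
endloop
endfacet
facet normal -0.168 0.359 0.918
outer loop
vertex -3.747 -0.519 -1.113
vertex -3.896 -0.977 -0.961
vertex -2.334 -1.098 -0.628
endloop
endfacet
facet normal -0.803 0.065 -0.593
outer loop
vertex -3.896 -0.977 -0.961
vertex -3.506 -1.002 -1.492
vertex -3.817 -1.449 -1.12
endloop
endfacet
facet normal -0.221 -0.344 0.912
outer loop
vertex -3.896 -0.977 -0.961
vertex -3.817 -1.449 -1.12
vertex -2.334 -1.098 -0.628
endloop
endfacet
facet normal -0.803 0.066 -0.592
outer loop
vertex -3.817 -1.449 -1.12
vertex -3.506 -1.002 -1.492
vertex -3.556 -1.66 -1.498
endloop
endfacet
facet normal 0.036 -0.862 0.506
outer loop
vertex -3.817 -1.449 -1.12
vertex -3.556 -1.66 -1.498
vertex -2.334 -1.098 -0.628
endloop
endfacet
facet normal -0.803 0.066 -0.592
outer loop
vertex -3.556 -1.66 -1.498
vertex -3.506 -1.002 -1.492
vertex -3.266 -1.485 -1.872
endloop
endfacet
facet normal 0.454 -0.889 -0.064
outer loop
vertex -3.556 -1.66 -1.498
vertex -3.266 -1.485 -1.872
vertex -2.334 -1.098 -0.628
endloop
endfacet
facet normal -0.803 0.067 -0.592
outer loop
vertex -3.266 -1.485 -1.872
vertex -3.506 -1.002 -1.492
vertex -3.116 -1.027 -2.024
endloop
endfacet
facet normal 0.786 -0.411 -0.461
outer loop
vertex -3.266 -1.485 -1.872
vertex -3.116 -1.027 -2.024
vertex -2.334 -1.098 -0.628
endloop
endfacet
facet normal -0.803 0.065 -0.592
outer loop
vertex -3.116 -1.027 -2.024
vertex -3.506 -1.002 -1.492
vertex -3.195 -0.554 -1.865
endloop
endfacet
facet normal 0.840 0.294 -0.456
outer loop
vertex -3.116 -1.027 -2.024
vertex -3.195 -0.554 -1.865
vertex -2.334 -1.098 -0.628
endloop
endfacet
facet normal 0.405 -0.224 -0.886
outer loop
vertex 3.377 0.647 -2.291
vertex 2.896 1.126 -2.632
vertex 3.591 1.187 -2.33
endloop
endfacet
facet normal 0.634 -0.197 0.748
outer loop
vertex 3.377 0.647 -2.291
vertex 3.591 1.187 -2.33
vertex 2.164 1.534 -1.028
endloop
endfacet
facet normal 0.405 -0.226 -0.886
outer loop
vertex 3.591 1.187 -2.33
vertex 2.896 1.126 -2.632
vertex 3.398 1.691 -2.547
endloop
endfacet
facet normal 0.648 0.497 0.578
outer loop
vertex 3.591 1.187 -2.33
vertex 3.398 1.691 -2.547
vertex 2.164 1.534 -1.028
endloop
endfacet
facet normal 0.404 -0.225 -0.887
outer loop
vertex 3.398 1.691 -2.547
vertex 2.896 1.126 -2.632
vertex 2.91 1.864 -2.813
endloop
endfacet
facet normal 0.196 0.946 0.257
outer loop
vertex 3.398 1.691 -2.547
vertex 2.91 1.864 -2.813
vertex 2.164 1.534 -1.028
endloop
endfacet
facet normal 0.406 -0.225 -0.886
outer loop
vertex 2.91 1.864 -2.813
vertex 2.896 1.126 -2.632
vertex 2.415 1.605 -2.974
endloop
endfacet
facet normal -0.457 0.889 -0.026
outer loop
vertex 2.91 1.864 -2.813
vertex 2.415 1.605 -2.974
vertex 2.164 1.534 -1.028
endloop
endfacet
facet normal 0.405 -0.226 -0.886
outer loop
vertex 2.415 1.605 -2.974
vertex 2.896 1.126 -2.632
vertex 2.201 1.065 -2.934
endloop
endfacet
facet normal -0.927 0.360 -0.106
outer loop
vertex 2.415 1.605 -2.974
vertex 2.201 1.065 -2.934
vertex 2.164 1.534 -1.028
endloop
endfacet
facet normal 0.405 -0.226 -0.886
outer loop
vertex 2.201 1.065 -2.934
vertex 2.896 1.126 -2.632
vertex 2.395 0.561 -2.717
endloop
endfacet
facet normal -0.940 -0.334 0.064
outer loop
vertex 2.201 1.065 -2.934
vertex 2.395 0.561 -2.717
vertex 2.164 1.534 -1.028
endloop
endfacet
facet normal 0.404 -0.225 -0.887
outer loop
vertex 2.395 0.561 -2.717
vertex 2.896 1.126 -2.632
vertex 2.882 0.388 -2.451
endloop
endfacet
facet normal -0.488 -0.783 0.385
outer loop
vertex 2.395 0.561 -2.717
vertex 2.882 0.388 -2.451
vertex 2.164 1.534 -1.028
endloop
endfacet
facet normal 0.404 -0.225 -0.886
outer loop
vertex 2.882 0.388 -2.451
vertex 2.896 1.126 -2.632
vertex 3.377 0.647 -2.291
endloop
endfacet
facet normal 0.164 -0.726 0.668
outer loop
vertex 2.882 0.388 -2.451
vertex 3.377 0.647 -2.291
vertex 2.164 1.534 -1.028
endloop
endfacet

endsolid


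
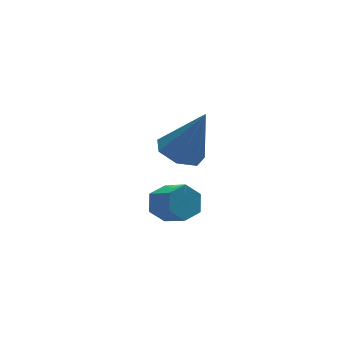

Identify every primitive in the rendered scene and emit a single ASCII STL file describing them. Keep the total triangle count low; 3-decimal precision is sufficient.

solid 
facet normal -0.389 0.770 -0.506
outer loop
vertex -0.859 -0.506 -1.251
vertex -1.348 -0.419 -0.743
vertex -0.727 -0.077 -0.7
endloop
endfacet
facet normal 0.902 0.207 -0.378
outer loop
vertex -0.859 -0.506 -1.251
vertex -0.727 -0.077 -0.7
vertex -0.424 -1.368 -0.685
endloop
endfacet
facet normal 0.902 0.207 -0.379
outer loop
vertex -0.424 -1.368 -0.685
vertex -0.727 -0.077 -0.7
vertex -0.291 -0.94 -0.134
endloop
endfacet
facet normal 0.388 -0.771 0.505
outer loop
vertex -0.424 -1.368 -0.685
vertex -0.291 -0.94 -0.134
vertex -0.912 -1.281 -0.177
endloop
endfacet
facet normal -0.389 0.770 -0.506
outer loop
vertex -0.727 -0.077 -0.7
vertex -1.348 -0.419 -0.743
vertex -1.215 0.01 -0.193
endloop
endfacet
facet normal 0.613 0.626 0.482
outer loop
vertex -0.727 -0.077 -0.7
vertex -1.215 0.01 -0.193
vertex -0.291 -0.94 -0.134
endloop
endfacet
facet normal 0.613 0.626 0.483
outer loop
vertex -0.291 -0.94 -0.134
vertex -1.215 0.01 -0.193
vertex -0.78 -0.853 0.374
endloop
endfacet
facet normal 0.388 -0.771 0.506
outer loop
vertex -0.291 -0.94 -0.134
vertex -0.78 -0.853 0.374
vertex -0.912 -1.281 -0.177
endloop
endfacet
facet normal -0.390 0.770 -0.506
outer loop
vertex -1.215 0.01 -0.193
vertex -1.348 -0.419 -0.743
vertex -1.836 -0.332 -0.235
endloop
endfacet
facet normal -0.289 0.420 0.860
outer loop
vertex -1.215 0.01 -0.193
vertex -1.836 -0.332 -0.235
vertex -0.78 -0.853 0.374
endloop
endfacet
facet normal -0.290 0.419 0.861
outer loop
vertex -0.78 -0.853 0.374
vertex -1.836 -0.332 -0.235
vertex -1.401 -1.194 0.331
endloop
endfacet
facet normal 0.388 -0.771 0.506
outer loop
vertex -0.78 -0.853 0.374
vertex -1.401 -1.194 0.331
vertex -0.912 -1.281 -0.177
endloop
endfacet
facet normal -0.388 0.771 -0.505
outer loop
vertex -1.836 -0.332 -0.235
vertex -1.348 -0.419 -0.743
vertex -1.969 -0.76 -0.786
endloop
endfacet
facet normal -0.902 -0.207 0.378
outer loop
vertex -1.836 -0.332 -0.235
vertex -1.969 -0.76 -0.786
vertex -1.401 -1.194 0.331
endloop
endfacet
facet normal -0.902 -0.208 0.378
outer loop
vertex -1.401 -1.194 0.331
vertex -1.969 -0.76 -0.786
vertex -1.533 -1.623 -0.22
endloop
endfacet
facet normal 0.389 -0.770 0.506
outer loop
vertex -1.401 -1.194 0.331
vertex -1.533 -1.623 -0.22
vertex -0.912 -1.281 -0.177
endloop
endfacet
facet normal -0.388 0.771 -0.506
outer loop
vertex -1.969 -0.76 -0.786
vertex -1.348 -0.419 -0.743
vertex -1.48 -0.847 -1.294
endloop
endfacet
facet normal -0.613 -0.626 -0.483
outer loop
vertex -1.969 -0.76 -0.786
vertex -1.48 -0.847 -1.294
vertex -1.533 -1.623 -0.22
endloop
endfacet
facet normal -0.613 -0.626 -0.482
outer loop
vertex -1.533 -1.623 -0.22
vertex -1.48 -0.847 -1.294
vertex -1.045 -1.71 -0.727
endloop
endfacet
facet normal 0.389 -0.770 0.506
outer loop
vertex -1.533 -1.623 -0.22
vertex -1.045 -1.71 -0.727
vertex -0.912 -1.281 -0.177
endloop
endfacet
facet normal -0.388 0.771 -0.506
outer loop
vertex -1.48 -0.847 -1.294
vertex -1.348 -0.419 -0.743
vertex -0.859 -0.506 -1.251
endloop
endfacet
facet normal 0.290 -0.419 -0.860
outer loop
vertex -1.48 -0.847 -1.294
vertex -0.859 -0.506 -1.251
vertex -1.045 -1.71 -0.727
endloop
endfacet
facet normal 0.289 -0.419 -0.861
outer loop
vertex -1.045 -1.71 -0.727
vertex -0.859 -0.506 -1.251
vertex -0.424 -1.368 -0.685
endloop
endfacet
facet normal 0.390 -0.770 0.506
outer loop
vertex -1.045 -1.71 -0.727
vertex -0.424 -1.368 -0.685
vertex -0.912 -1.281 -0.177
endloop
endfacet
facet normal -0.378 0.148 -0.914
outer loop
vertex -0.431 -0.628 2.088
vertex -1.051 -1.186 2.254
vertex -1.044 -0.346 2.387
endloop
endfacet
facet normal 0.518 0.796 0.312
outer loop
vertex -0.431 -0.628 2.088
vertex -1.044 -0.346 2.387
vertex -0.309 -1.474 4.046
endloop
endfacet
facet normal -0.379 0.148 -0.914
outer loop
vertex -1.044 -0.346 2.387
vertex -1.051 -1.186 2.254
vertex -1.661 -0.696 2.586
endloop
endfacet
facet normal -0.230 0.755 0.615
outer loop
vertex -1.044 -0.346 2.387
vertex -1.661 -0.696 2.586
vertex -0.309 -1.474 4.046
endloop
endfacet
facet normal -0.378 0.148 -0.914
outer loop
vertex -1.661 -0.696 2.586
vertex -1.051 -1.186 2.254
vertex -1.819 -1.415 2.535
endloop
endfacet
facet normal -0.701 0.104 0.705
outer loop
vertex -1.661 -0.696 2.586
vertex -1.819 -1.415 2.535
vertex -0.309 -1.474 4.046
endloop
endfacet
facet normal -0.378 0.147 -0.914
outer loop
vertex -1.819 -1.415 2.535
vertex -1.051 -1.186 2.254
vertex -1.398 -1.961 2.273
endloop
endfacet
facet normal -0.541 -0.665 0.515
outer loop
vertex -1.819 -1.415 2.535
vertex -1.398 -1.961 2.273
vertex -0.309 -1.474 4.046
endloop
endfacet
facet normal -0.378 0.147 -0.914
outer loop
vertex -1.398 -1.961 2.273
vertex -1.051 -1.186 2.254
vertex -0.715 -1.923 1.997
endloop
endfacet
facet normal 0.130 -0.974 0.188
outer loop
vertex -1.398 -1.961 2.273
vertex -0.715 -1.923 1.997
vertex -0.309 -1.474 4.046
endloop
endfacet
facet normal -0.378 0.146 -0.914
outer loop
vertex -0.715 -1.923 1.997
vertex -1.051 -1.186 2.254
vertex -0.285 -1.33 1.914
endloop
endfacet
facet normal 0.807 -0.590 -0.031
outer loop
vertex -0.715 -1.923 1.997
vertex -0.285 -1.33 1.914
vertex -0.309 -1.474 4.046
endloop
endfacet
facet normal -0.378 0.148 -0.914
outer loop
vertex -0.285 -1.33 1.914
vertex -1.051 -1.186 2.254
vertex -0.431 -0.628 2.088
endloop
endfacet
facet normal 0.980 0.198 0.024
outer loop
vertex -0.285 -1.33 1.914
vertex -0.431 -0.628 2.088
vertex -0.309 -1.474 4.046
endloop
endfacet

endsolid


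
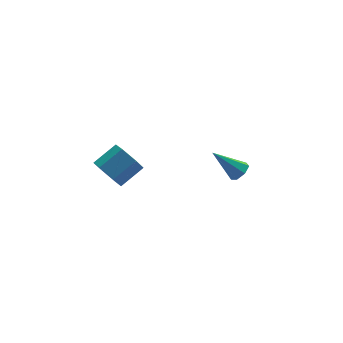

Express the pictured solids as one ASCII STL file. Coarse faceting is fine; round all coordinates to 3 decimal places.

solid 
facet normal -0.836 -0.225 -0.500
outer loop
vertex -3.652 -0.084 -0.198
vertex -4.11 -0.297 0.665
vertex -4.142 0.633 0.299
endloop
endfacet
facet normal 0.247 0.660 -0.709
outer loop
vertex -3.652 -0.084 -0.198
vertex -4.142 0.633 0.299
vertex -2.331 0.271 0.593
endloop
endfacet
facet normal 0.247 0.660 -0.709
outer loop
vertex -2.331 0.271 0.593
vertex -4.142 0.633 0.299
vertex -2.821 0.988 1.09
endloop
endfacet
facet normal 0.836 0.224 0.501
outer loop
vertex -2.331 0.271 0.593
vertex -2.821 0.988 1.09
vertex -2.79 0.057 1.455
endloop
endfacet
facet normal -0.836 -0.226 -0.500
outer loop
vertex -4.142 0.633 0.299
vertex -4.11 -0.297 0.665
vertex -4.6 0.419 1.161
endloop
endfacet
facet normal -0.301 0.951 0.076
outer loop
vertex -4.142 0.633 0.299
vertex -4.6 0.419 1.161
vertex -2.821 0.988 1.09
endloop
endfacet
facet normal -0.301 0.951 0.076
outer loop
vertex -2.821 0.988 1.09
vertex -4.6 0.419 1.161
vertex -3.279 0.774 1.952
endloop
endfacet
facet normal 0.837 0.224 0.500
outer loop
vertex -2.821 0.988 1.09
vertex -3.279 0.774 1.952
vertex -2.79 0.057 1.455
endloop
endfacet
facet normal -0.836 -0.225 -0.501
outer loop
vertex -4.6 0.419 1.161
vertex -4.11 -0.297 0.665
vertex -4.569 -0.511 1.527
endloop
endfacet
facet normal -0.548 0.290 0.785
outer loop
vertex -4.6 0.419 1.161
vertex -4.569 -0.511 1.527
vertex -3.279 0.774 1.952
endloop
endfacet
facet normal -0.548 0.290 0.785
outer loop
vertex -3.279 0.774 1.952
vertex -4.569 -0.511 1.527
vertex -3.248 -0.156 2.318
endloop
endfacet
facet normal 0.837 0.224 0.499
outer loop
vertex -3.279 0.774 1.952
vertex -3.248 -0.156 2.318
vertex -2.79 0.057 1.455
endloop
endfacet
facet normal -0.836 -0.224 -0.501
outer loop
vertex -4.569 -0.511 1.527
vertex -4.11 -0.297 0.665
vertex -4.079 -1.228 1.03
endloop
endfacet
facet normal -0.247 -0.660 0.709
outer loop
vertex -4.569 -0.511 1.527
vertex -4.079 -1.228 1.03
vertex -3.248 -0.156 2.318
endloop
endfacet
facet normal -0.247 -0.660 0.709
outer loop
vertex -3.248 -0.156 2.318
vertex -4.079 -1.228 1.03
vertex -2.758 -0.873 1.821
endloop
endfacet
facet normal 0.836 0.225 0.500
outer loop
vertex -3.248 -0.156 2.318
vertex -2.758 -0.873 1.821
vertex -2.79 0.057 1.455
endloop
endfacet
facet normal -0.837 -0.224 -0.500
outer loop
vertex -4.079 -1.228 1.03
vertex -4.11 -0.297 0.665
vertex -3.621 -1.014 0.168
endloop
endfacet
facet normal 0.301 -0.951 -0.076
outer loop
vertex -4.079 -1.228 1.03
vertex -3.621 -1.014 0.168
vertex -2.758 -0.873 1.821
endloop
endfacet
facet normal 0.301 -0.951 -0.076
outer loop
vertex -2.758 -0.873 1.821
vertex -3.621 -1.014 0.168
vertex -2.3 -0.659 0.959
endloop
endfacet
facet normal 0.836 0.226 0.500
outer loop
vertex -2.758 -0.873 1.821
vertex -2.3 -0.659 0.959
vertex -2.79 0.057 1.455
endloop
endfacet
facet normal -0.837 -0.224 -0.499
outer loop
vertex -3.621 -1.014 0.168
vertex -4.11 -0.297 0.665
vertex -3.652 -0.084 -0.198
endloop
endfacet
facet normal 0.548 -0.290 -0.785
outer loop
vertex -3.621 -1.014 0.168
vertex -3.652 -0.084 -0.198
vertex -2.3 -0.659 0.959
endloop
endfacet
facet normal 0.548 -0.290 -0.785
outer loop
vertex -2.3 -0.659 0.959
vertex -3.652 -0.084 -0.198
vertex -2.331 0.271 0.593
endloop
endfacet
facet normal 0.836 0.225 0.501
outer loop
vertex -2.3 -0.659 0.959
vertex -2.331 0.271 0.593
vertex -2.79 0.057 1.455
endloop
endfacet
facet normal 0.640 -0.333 -0.693
outer loop
vertex 4.041 1.042 -1.891
vertex 3.533 0.68 -2.186
vertex 3.731 1.328 -2.315
endloop
endfacet
facet normal 0.356 0.874 0.329
outer loop
vertex 4.041 1.042 -1.891
vertex 3.731 1.328 -2.315
vertex 2.227 1.36 -0.774
endloop
endfacet
facet normal 0.641 -0.333 -0.691
outer loop
vertex 3.731 1.328 -2.315
vertex 3.533 0.68 -2.186
vertex 3.272 1.126 -2.643
endloop
endfacet
facet normal -0.235 0.939 -0.249
outer loop
vertex 3.731 1.328 -2.315
vertex 3.272 1.126 -2.643
vertex 2.227 1.36 -0.774
endloop
endfacet
facet normal 0.641 -0.334 -0.692
outer loop
vertex 3.272 1.126 -2.643
vertex 3.533 0.68 -2.186
vertex 3.01 0.588 -2.626
endloop
endfacet
facet normal -0.791 0.370 -0.488
outer loop
vertex 3.272 1.126 -2.643
vertex 3.01 0.588 -2.626
vertex 2.227 1.36 -0.774
endloop
endfacet
facet normal 0.641 -0.333 -0.692
outer loop
vertex 3.01 0.588 -2.626
vertex 3.533 0.68 -2.186
vertex 3.142 0.119 -2.278
endloop
endfacet
facet normal -0.890 -0.405 -0.208
outer loop
vertex 3.01 0.588 -2.626
vertex 3.142 0.119 -2.278
vertex 2.227 1.36 -0.774
endloop
endfacet
facet normal 0.641 -0.333 -0.691
outer loop
vertex 3.142 0.119 -2.278
vertex 3.533 0.68 -2.186
vertex 3.569 0.073 -1.86
endloop
endfacet
facet normal -0.460 -0.802 0.382
outer loop
vertex 3.142 0.119 -2.278
vertex 3.569 0.073 -1.86
vertex 2.227 1.36 -0.774
endloop
endfacet
facet normal 0.640 -0.334 -0.692
outer loop
vertex 3.569 0.073 -1.86
vertex 3.533 0.68 -2.186
vertex 3.969 0.483 -1.688
endloop
endfacet
facet normal 0.176 -0.522 0.835
outer loop
vertex 3.569 0.073 -1.86
vertex 3.969 0.483 -1.688
vertex 2.227 1.36 -0.774
endloop
endfacet
facet normal 0.640 -0.334 -0.692
outer loop
vertex 3.969 0.483 -1.688
vertex 3.533 0.68 -2.186
vertex 4.041 1.042 -1.891
endloop
endfacet
facet normal 0.539 0.225 0.812
outer loop
vertex 3.969 0.483 -1.688
vertex 4.041 1.042 -1.891
vertex 2.227 1.36 -0.774
endloop
endfacet

endsolid


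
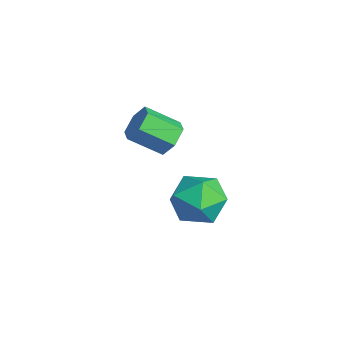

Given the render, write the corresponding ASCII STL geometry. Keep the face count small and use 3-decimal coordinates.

solid 
facet normal 0.276 0.786 -0.553
outer loop
vertex 1.032 -1.82 3.884
vertex 0.761 -2.138 3.297
vertex 0.345 -1.709 3.699
endloop
endfacet
facet normal -0.116 0.600 0.791
outer loop
vertex 1.032 -1.82 3.884
vertex 0.345 -1.709 3.699
vertex 0.65 -2.903 4.649
endloop
endfacet
facet normal -0.116 0.600 0.791
outer loop
vertex 0.65 -2.903 4.649
vertex 0.345 -1.709 3.699
vertex -0.037 -2.792 4.464
endloop
endfacet
facet normal -0.276 -0.785 0.555
outer loop
vertex 0.65 -2.903 4.649
vertex -0.037 -2.792 4.464
vertex 0.379 -3.222 4.063
endloop
endfacet
facet normal 0.276 0.786 -0.553
outer loop
vertex 0.345 -1.709 3.699
vertex 0.761 -2.138 3.297
vertex 0.074 -2.027 3.112
endloop
endfacet
facet normal -0.884 0.434 0.173
outer loop
vertex 0.345 -1.709 3.699
vertex 0.074 -2.027 3.112
vertex -0.037 -2.792 4.464
endloop
endfacet
facet normal -0.884 0.434 0.173
outer loop
vertex -0.037 -2.792 4.464
vertex 0.074 -2.027 3.112
vertex -0.308 -3.11 3.878
endloop
endfacet
facet normal -0.277 -0.785 0.554
outer loop
vertex -0.037 -2.792 4.464
vertex -0.308 -3.11 3.878
vertex 0.379 -3.222 4.063
endloop
endfacet
facet normal 0.276 0.785 -0.555
outer loop
vertex 0.074 -2.027 3.112
vertex 0.761 -2.138 3.297
vertex 0.49 -2.457 2.711
endloop
endfacet
facet normal -0.768 -0.166 -0.618
outer loop
vertex 0.074 -2.027 3.112
vertex 0.49 -2.457 2.711
vertex -0.308 -3.11 3.878
endloop
endfacet
facet normal -0.768 -0.166 -0.618
outer loop
vertex -0.308 -3.11 3.878
vertex 0.49 -2.457 2.711
vertex 0.108 -3.54 3.476
endloop
endfacet
facet normal -0.277 -0.785 0.553
outer loop
vertex -0.308 -3.11 3.878
vertex 0.108 -3.54 3.476
vertex 0.379 -3.222 4.063
endloop
endfacet
facet normal 0.276 0.785 -0.555
outer loop
vertex 0.49 -2.457 2.711
vertex 0.761 -2.138 3.297
vertex 1.177 -2.568 2.896
endloop
endfacet
facet normal 0.116 -0.600 -0.791
outer loop
vertex 0.49 -2.457 2.711
vertex 1.177 -2.568 2.896
vertex 0.108 -3.54 3.476
endloop
endfacet
facet normal 0.116 -0.600 -0.791
outer loop
vertex 0.108 -3.54 3.476
vertex 1.177 -2.568 2.896
vertex 0.795 -3.651 3.661
endloop
endfacet
facet normal -0.276 -0.786 0.553
outer loop
vertex 0.108 -3.54 3.476
vertex 0.795 -3.651 3.661
vertex 0.379 -3.222 4.063
endloop
endfacet
facet normal 0.277 0.785 -0.554
outer loop
vertex 1.177 -2.568 2.896
vertex 0.761 -2.138 3.297
vertex 1.448 -2.25 3.482
endloop
endfacet
facet normal 0.884 -0.434 -0.173
outer loop
vertex 1.177 -2.568 2.896
vertex 1.448 -2.25 3.482
vertex 0.795 -3.651 3.661
endloop
endfacet
facet normal 0.884 -0.434 -0.173
outer loop
vertex 0.795 -3.651 3.661
vertex 1.448 -2.25 3.482
vertex 1.066 -3.333 4.248
endloop
endfacet
facet normal -0.276 -0.786 0.553
outer loop
vertex 0.795 -3.651 3.661
vertex 1.066 -3.333 4.248
vertex 0.379 -3.222 4.063
endloop
endfacet
facet normal 0.277 0.785 -0.553
outer loop
vertex 1.448 -2.25 3.482
vertex 0.761 -2.138 3.297
vertex 1.032 -1.82 3.884
endloop
endfacet
facet normal 0.769 0.166 0.618
outer loop
vertex 1.448 -2.25 3.482
vertex 1.032 -1.82 3.884
vertex 1.066 -3.333 4.248
endloop
endfacet
facet normal 0.768 0.166 0.619
outer loop
vertex 1.066 -3.333 4.248
vertex 1.032 -1.82 3.884
vertex 0.65 -2.903 4.649
endloop
endfacet
facet normal -0.276 -0.785 0.555
outer loop
vertex 1.066 -3.333 4.248
vertex 0.65 -2.903 4.649
vertex 0.379 -3.222 4.063
endloop
endfacet
facet normal 0.029 0.993 0.116
outer loop
vertex 0.93 -0.377 -0.349
vertex 0.57 -0.489 0.7
vertex 1.663 -0.495 0.482
endloop
endfacet
facet normal 0.523 0.777 -0.351
outer loop
vertex 0.93 -0.377 -0.349
vertex 1.663 -0.495 0.482
vertex 1.819 -1.035 -0.48
endloop
endfacet
facet normal 0.191 0.433 -0.881
outer loop
vertex 0.93 -0.377 -0.349
vertex 1.819 -1.035 -0.48
vertex 0.823 -1.363 -0.857
endloop
endfacet
facet normal -0.509 0.437 -0.741
outer loop
vertex 0.93 -0.377 -0.349
vertex 0.823 -1.363 -0.857
vertex 0.051 -1.026 -0.128
endloop
endfacet
facet normal -0.610 0.783 -0.126
outer loop
vertex 0.93 -0.377 -0.349
vertex 0.051 -1.026 -0.128
vertex 0.57 -0.489 0.7
endloop
endfacet
facet normal 0.950 0.310 -0.020
outer loop
vertex 1.819 -1.035 -0.48
vertex 1.663 -0.495 0.482
vertex 2.009 -1.554 0.488
endloop
endfacet
facet normal 0.150 0.660 0.736
outer loop
vertex 1.663 -0.495 0.482
vertex 0.57 -0.489 0.7
vertex 1.237 -1.217 1.217
endloop
endfacet
facet normal -0.882 0.321 0.345
outer loop
vertex 0.57 -0.489 0.7
vertex 0.051 -1.026 -0.128
vertex 0.241 -1.545 0.84
endloop
endfacet
facet normal -0.720 -0.239 -0.652
outer loop
vertex 0.051 -1.026 -0.128
vertex 0.823 -1.363 -0.857
vertex 0.397 -2.085 -0.122
endloop
endfacet
facet normal 0.413 -0.245 -0.877
outer loop
vertex 0.823 -1.363 -0.857
vertex 1.819 -1.035 -0.48
vertex 1.49 -2.091 -0.34
endloop
endfacet
facet normal 0.509 -0.437 0.741
outer loop
vertex 1.13 -2.203 0.709
vertex 2.009 -1.554 0.488
vertex 1.237 -1.217 1.217
endloop
endfacet
facet normal -0.191 -0.433 0.881
outer loop
vertex 1.13 -2.203 0.709
vertex 1.237 -1.217 1.217
vertex 0.241 -1.545 0.84
endloop
endfacet
facet normal -0.523 -0.777 0.351
outer loop
vertex 1.13 -2.203 0.709
vertex 0.241 -1.545 0.84
vertex 0.397 -2.085 -0.122
endloop
endfacet
facet normal -0.029 -0.993 -0.116
outer loop
vertex 1.13 -2.203 0.709
vertex 0.397 -2.085 -0.122
vertex 1.49 -2.091 -0.34
endloop
endfacet
facet normal 0.610 -0.783 0.126
outer loop
vertex 1.13 -2.203 0.709
vertex 1.49 -2.091 -0.34
vertex 2.009 -1.554 0.488
endloop
endfacet
facet normal 0.720 0.239 0.652
outer loop
vertex 1.237 -1.217 1.217
vertex 2.009 -1.554 0.488
vertex 1.663 -0.495 0.482
endloop
endfacet
facet normal -0.413 0.245 0.877
outer loop
vertex 0.241 -1.545 0.84
vertex 1.237 -1.217 1.217
vertex 0.57 -0.489 0.7
endloop
endfacet
facet normal -0.950 -0.310 0.020
outer loop
vertex 0.397 -2.085 -0.122
vertex 0.241 -1.545 0.84
vertex 0.051 -1.026 -0.128
endloop
endfacet
facet normal -0.150 -0.660 -0.736
outer loop
vertex 1.49 -2.091 -0.34
vertex 0.397 -2.085 -0.122
vertex 0.823 -1.363 -0.857
endloop
endfacet
facet normal 0.882 -0.321 -0.345
outer loop
vertex 2.009 -1.554 0.488
vertex 1.49 -2.091 -0.34
vertex 1.819 -1.035 -0.48
endloop
endfacet

endsolid


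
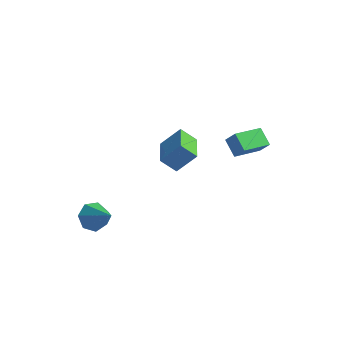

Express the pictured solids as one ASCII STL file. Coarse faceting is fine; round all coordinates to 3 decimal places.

solid 
facet normal -0.579 0.105 -0.808
outer loop
vertex 2.476 1.668 1.806
vertex 1.832 2.396 2.362
vertex 3.527 3.038 1.23
endloop
endfacet
facet normal 0.576 -0.650 -0.496
outer loop
vertex 4.048 2.944 1.958
vertex 2.476 1.668 1.806
vertex 3.527 3.038 1.23
endloop
endfacet
facet normal -0.579 0.105 -0.808
outer loop
vertex 3.527 3.038 1.23
vertex 1.832 2.396 2.362
vertex 2.882 3.766 1.787
endloop
endfacet
facet normal 0.577 0.753 -0.316
outer loop
vertex 2.882 3.766 1.787
vertex 4.048 2.944 1.958
vertex 3.527 3.038 1.23
endloop
endfacet
facet normal -0.578 -0.753 0.316
outer loop
vertex 2.476 1.668 1.806
vertex 2.353 2.302 3.09
vertex 1.832 2.396 2.362
endloop
endfacet
facet normal 0.575 -0.650 -0.497
outer loop
vertex 2.998 1.574 2.533
vertex 2.476 1.668 1.806
vertex 4.048 2.944 1.958
endloop
endfacet
facet normal -0.577 -0.753 0.317
outer loop
vertex 2.998 1.574 2.533
vertex 2.353 2.302 3.09
vertex 2.476 1.668 1.806
endloop
endfacet
facet normal -0.576 0.650 0.496
outer loop
vertex 1.832 2.396 2.362
vertex 2.353 2.302 3.09
vertex 2.882 3.766 1.787
endloop
endfacet
facet normal 0.577 0.753 -0.317
outer loop
vertex 3.404 3.672 2.514
vertex 4.048 2.944 1.958
vertex 2.882 3.766 1.787
endloop
endfacet
facet normal -0.575 0.650 0.497
outer loop
vertex 2.882 3.766 1.787
vertex 2.353 2.302 3.09
vertex 3.404 3.672 2.514
endloop
endfacet
facet normal 0.579 -0.105 0.808
outer loop
vertex 3.404 3.672 2.514
vertex 2.998 1.574 2.533
vertex 4.048 2.944 1.958
endloop
endfacet
facet normal 0.580 -0.105 0.808
outer loop
vertex 2.353 2.302 3.09
vertex 2.998 1.574 2.533
vertex 3.404 3.672 2.514
endloop
endfacet
facet normal -0.732 -0.074 0.677
outer loop
vertex 0.288 -0.874 4.698
vertex -0.104 0.698 4.445
vertex -0.656 -1.28 3.633
endloop
endfacet
facet normal 0.238 -0.959 0.154
outer loop
vertex 0.164 -1.198 2.875
vertex 0.288 -0.874 4.698
vertex -0.656 -1.28 3.633
endloop
endfacet
facet normal -0.732 -0.074 0.677
outer loop
vertex -0.656 -1.28 3.633
vertex -0.104 0.698 4.445
vertex -1.048 0.292 3.381
endloop
endfacet
facet normal -0.638 -0.274 -0.720
outer loop
vertex -1.048 0.292 3.381
vertex 0.164 -1.198 2.875
vertex -0.656 -1.28 3.633
endloop
endfacet
facet normal 0.638 0.275 0.720
outer loop
vertex 0.288 -0.874 4.698
vertex 0.716 0.78 3.687
vertex -0.104 0.698 4.445
endloop
endfacet
facet normal 0.239 -0.959 0.154
outer loop
vertex 1.108 -0.792 3.939
vertex 0.288 -0.874 4.698
vertex 0.164 -1.198 2.875
endloop
endfacet
facet normal 0.638 0.274 0.719
outer loop
vertex 1.108 -0.792 3.939
vertex 0.716 0.78 3.687
vertex 0.288 -0.874 4.698
endloop
endfacet
facet normal -0.238 0.959 -0.154
outer loop
vertex -0.104 0.698 4.445
vertex 0.716 0.78 3.687
vertex -1.048 0.292 3.381
endloop
endfacet
facet normal -0.638 -0.275 -0.719
outer loop
vertex -0.228 0.374 2.622
vertex 0.164 -1.198 2.875
vertex -1.048 0.292 3.381
endloop
endfacet
facet normal -0.239 0.959 -0.154
outer loop
vertex -1.048 0.292 3.381
vertex 0.716 0.78 3.687
vertex -0.228 0.374 2.622
endloop
endfacet
facet normal 0.732 0.073 -0.677
outer loop
vertex -0.228 0.374 2.622
vertex 1.108 -0.792 3.939
vertex 0.164 -1.198 2.875
endloop
endfacet
facet normal 0.732 0.074 -0.677
outer loop
vertex 0.716 0.78 3.687
vertex 1.108 -0.792 3.939
vertex -0.228 0.374 2.622
endloop
endfacet
facet normal -0.607 0.424 -0.672
outer loop
vertex -3.055 -2.714 -0.906
vertex -3.722 -2.795 -0.354
vertex -3.166 -2.132 -0.438
endloop
endfacet
facet normal 0.951 0.283 -0.126
outer loop
vertex -3.055 -2.714 -0.906
vertex -3.166 -2.132 -0.438
vertex -2.538 -3.625 0.954
endloop
endfacet
facet normal -0.608 0.425 -0.670
outer loop
vertex -3.166 -2.132 -0.438
vertex -3.722 -2.795 -0.354
vertex -3.695 -2.05 0.094
endloop
endfacet
facet normal 0.573 0.675 0.465
outer loop
vertex -3.166 -2.132 -0.438
vertex -3.695 -2.05 0.094
vertex -2.538 -3.625 0.954
endloop
endfacet
facet normal -0.607 0.425 -0.671
outer loop
vertex -3.695 -2.05 0.094
vertex -3.722 -2.795 -0.354
vertex -4.245 -2.529 0.288
endloop
endfacet
facet normal -0.067 0.440 0.896
outer loop
vertex -3.695 -2.05 0.094
vertex -4.245 -2.529 0.288
vertex -2.538 -3.625 0.954
endloop
endfacet
facet normal -0.607 0.425 -0.671
outer loop
vertex -4.245 -2.529 0.288
vertex -3.722 -2.795 -0.354
vertex -4.402 -3.209 -0.001
endloop
endfacet
facet normal -0.485 -0.245 0.840
outer loop
vertex -4.245 -2.529 0.288
vertex -4.402 -3.209 -0.001
vertex -2.538 -3.625 0.954
endloop
endfacet
facet normal -0.607 0.425 -0.671
outer loop
vertex -4.402 -3.209 -0.001
vertex -3.722 -2.795 -0.354
vertex -4.046 -3.577 -0.556
endloop
endfacet
facet normal -0.367 -0.866 0.339
outer loop
vertex -4.402 -3.209 -0.001
vertex -4.046 -3.577 -0.556
vertex -2.538 -3.625 0.954
endloop
endfacet
facet normal -0.608 0.425 -0.671
outer loop
vertex -4.046 -3.577 -0.556
vertex -3.722 -2.795 -0.354
vertex -3.447 -3.357 -0.959
endloop
endfacet
facet normal 0.197 -0.954 -0.227
outer loop
vertex -4.046 -3.577 -0.556
vertex -3.447 -3.357 -0.959
vertex -2.538 -3.625 0.954
endloop
endfacet
facet normal -0.607 0.425 -0.671
outer loop
vertex -3.447 -3.357 -0.959
vertex -3.722 -2.795 -0.354
vertex -3.055 -2.714 -0.906
endloop
endfacet
facet normal 0.784 -0.442 -0.435
outer loop
vertex -3.447 -3.357 -0.959
vertex -3.055 -2.714 -0.906
vertex -2.538 -3.625 0.954
endloop
endfacet

endsolid


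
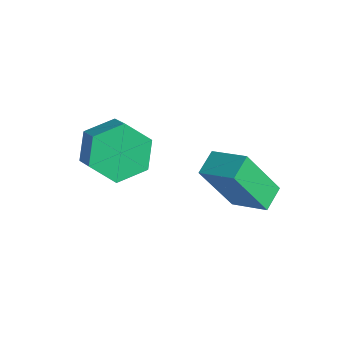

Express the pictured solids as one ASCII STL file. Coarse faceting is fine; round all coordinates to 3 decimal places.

solid 
facet normal -0.812 0.206 -0.546
outer loop
vertex 0.713 -1.171 2.005
vertex 0.195 -1.685 2.582
vertex 0.314 -0.778 2.747
endloop
endfacet
facet normal 0.395 0.883 -0.255
outer loop
vertex 0.713 -1.171 2.005
vertex 0.314 -0.778 2.747
vertex 1.542 -1.381 2.56
endloop
endfacet
facet normal 0.394 0.882 -0.257
outer loop
vertex 1.542 -1.381 2.56
vertex 0.314 -0.778 2.747
vertex 1.144 -0.987 3.303
endloop
endfacet
facet normal 0.813 -0.206 0.545
outer loop
vertex 1.542 -1.381 2.56
vertex 1.144 -0.987 3.303
vertex 1.025 -1.895 3.138
endloop
endfacet
facet normal -0.813 0.206 -0.545
outer loop
vertex 0.314 -0.778 2.747
vertex 0.195 -1.685 2.582
vertex -0.203 -1.291 3.325
endloop
endfacet
facet normal -0.173 0.808 0.563
outer loop
vertex 0.314 -0.778 2.747
vertex -0.203 -1.291 3.325
vertex 1.144 -0.987 3.303
endloop
endfacet
facet normal -0.173 0.807 0.564
outer loop
vertex 1.144 -0.987 3.303
vertex -0.203 -1.291 3.325
vertex 0.626 -1.501 3.88
endloop
endfacet
facet normal 0.812 -0.206 0.546
outer loop
vertex 1.144 -0.987 3.303
vertex 0.626 -1.501 3.88
vertex 1.025 -1.895 3.138
endloop
endfacet
facet normal -0.813 0.206 -0.545
outer loop
vertex -0.203 -1.291 3.325
vertex 0.195 -1.685 2.582
vertex -0.322 -2.199 3.16
endloop
endfacet
facet normal -0.568 -0.075 0.820
outer loop
vertex -0.203 -1.291 3.325
vertex -0.322 -2.199 3.16
vertex 0.626 -1.501 3.88
endloop
endfacet
facet normal -0.568 -0.075 0.820
outer loop
vertex 0.626 -1.501 3.88
vertex -0.322 -2.199 3.16
vertex 0.507 -2.409 3.715
endloop
endfacet
facet normal 0.812 -0.206 0.546
outer loop
vertex 0.626 -1.501 3.88
vertex 0.507 -2.409 3.715
vertex 1.025 -1.895 3.138
endloop
endfacet
facet normal -0.813 0.206 -0.545
outer loop
vertex -0.322 -2.199 3.16
vertex 0.195 -1.685 2.582
vertex 0.076 -2.593 2.417
endloop
endfacet
facet normal -0.395 -0.882 0.256
outer loop
vertex -0.322 -2.199 3.16
vertex 0.076 -2.593 2.417
vertex 0.507 -2.409 3.715
endloop
endfacet
facet normal -0.394 -0.883 0.256
outer loop
vertex 0.507 -2.409 3.715
vertex 0.076 -2.593 2.417
vertex 0.906 -2.802 2.973
endloop
endfacet
facet normal 0.812 -0.206 0.546
outer loop
vertex 0.507 -2.409 3.715
vertex 0.906 -2.802 2.973
vertex 1.025 -1.895 3.138
endloop
endfacet
facet normal -0.812 0.206 -0.546
outer loop
vertex 0.076 -2.593 2.417
vertex 0.195 -1.685 2.582
vertex 0.594 -2.079 1.84
endloop
endfacet
facet normal 0.174 -0.808 -0.563
outer loop
vertex 0.076 -2.593 2.417
vertex 0.594 -2.079 1.84
vertex 0.906 -2.802 2.973
endloop
endfacet
facet normal 0.172 -0.808 -0.563
outer loop
vertex 0.906 -2.802 2.973
vertex 0.594 -2.079 1.84
vertex 1.423 -2.289 2.395
endloop
endfacet
facet normal 0.813 -0.206 0.545
outer loop
vertex 0.906 -2.802 2.973
vertex 1.423 -2.289 2.395
vertex 1.025 -1.895 3.138
endloop
endfacet
facet normal -0.812 0.206 -0.546
outer loop
vertex 0.594 -2.079 1.84
vertex 0.195 -1.685 2.582
vertex 0.713 -1.171 2.005
endloop
endfacet
facet normal 0.568 0.075 -0.820
outer loop
vertex 0.594 -2.079 1.84
vertex 0.713 -1.171 2.005
vertex 1.423 -2.289 2.395
endloop
endfacet
facet normal 0.568 0.075 -0.820
outer loop
vertex 1.423 -2.289 2.395
vertex 0.713 -1.171 2.005
vertex 1.542 -1.381 2.56
endloop
endfacet
facet normal 0.813 -0.206 0.545
outer loop
vertex 1.423 -2.289 2.395
vertex 1.542 -1.381 2.56
vertex 1.025 -1.895 3.138
endloop
endfacet
facet normal -0.879 -0.311 -0.363
outer loop
vertex 2.263 -0.27 2.396
vertex 1.909 0.401 2.679
vertex 2.617 0.586 0.806
endloop
endfacet
facet normal 0.437 -0.829 -0.349
outer loop
vertex 3.671 0.959 1.241
vertex 2.263 -0.27 2.396
vertex 2.617 0.586 0.806
endloop
endfacet
facet normal -0.878 -0.312 -0.363
outer loop
vertex 2.617 0.586 0.806
vertex 1.909 0.401 2.679
vertex 2.262 1.257 1.089
endloop
endfacet
facet normal 0.192 0.466 -0.864
outer loop
vertex 2.262 1.257 1.089
vertex 3.671 0.959 1.241
vertex 2.617 0.586 0.806
endloop
endfacet
facet normal -0.192 -0.466 0.864
outer loop
vertex 2.263 -0.27 2.396
vertex 2.963 0.774 3.114
vertex 1.909 0.401 2.679
endloop
endfacet
facet normal 0.437 -0.829 -0.349
outer loop
vertex 3.318 0.103 2.831
vertex 2.263 -0.27 2.396
vertex 3.671 0.959 1.241
endloop
endfacet
facet normal -0.192 -0.466 0.864
outer loop
vertex 3.318 0.103 2.831
vertex 2.963 0.774 3.114
vertex 2.263 -0.27 2.396
endloop
endfacet
facet normal -0.437 0.829 0.349
outer loop
vertex 1.909 0.401 2.679
vertex 2.963 0.774 3.114
vertex 2.262 1.257 1.089
endloop
endfacet
facet normal 0.192 0.466 -0.864
outer loop
vertex 3.317 1.63 1.524
vertex 3.671 0.959 1.241
vertex 2.262 1.257 1.089
endloop
endfacet
facet normal -0.437 0.829 0.349
outer loop
vertex 2.262 1.257 1.089
vertex 2.963 0.774 3.114
vertex 3.317 1.63 1.524
endloop
endfacet
facet normal 0.879 0.311 0.362
outer loop
vertex 3.317 1.63 1.524
vertex 3.318 0.103 2.831
vertex 3.671 0.959 1.241
endloop
endfacet
facet normal 0.878 0.311 0.363
outer loop
vertex 2.963 0.774 3.114
vertex 3.318 0.103 2.831
vertex 3.317 1.63 1.524
endloop
endfacet

endsolid
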